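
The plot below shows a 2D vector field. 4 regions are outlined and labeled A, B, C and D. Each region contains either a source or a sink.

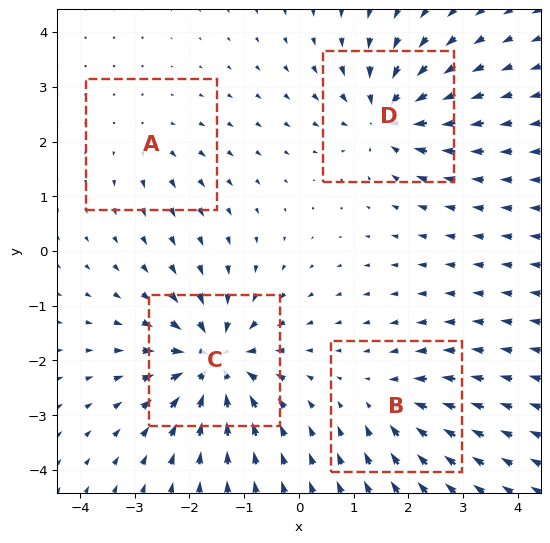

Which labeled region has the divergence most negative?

C

Divergence at each region's feature centre — A: about +3, B: about -4, C: about -8, D: about -6. Region C is most negative.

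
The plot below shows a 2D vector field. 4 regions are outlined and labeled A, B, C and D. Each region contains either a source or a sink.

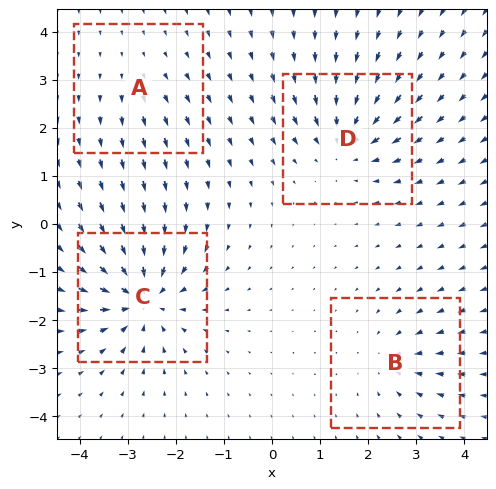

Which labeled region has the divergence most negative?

C

Divergence at each region's feature centre — A: about +2, B: about -4, C: about -8, D: about -6. Region C is most negative.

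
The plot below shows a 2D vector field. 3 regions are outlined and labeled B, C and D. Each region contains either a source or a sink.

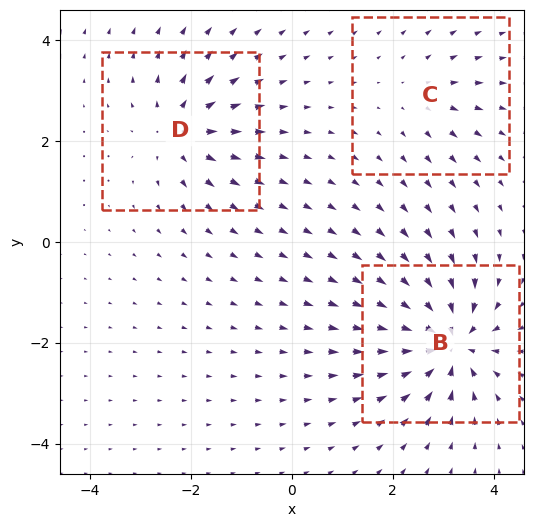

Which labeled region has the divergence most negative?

Divergence at each region's feature centre — B: about -7, C: about +2, D: about +4. Region B is most negative.

B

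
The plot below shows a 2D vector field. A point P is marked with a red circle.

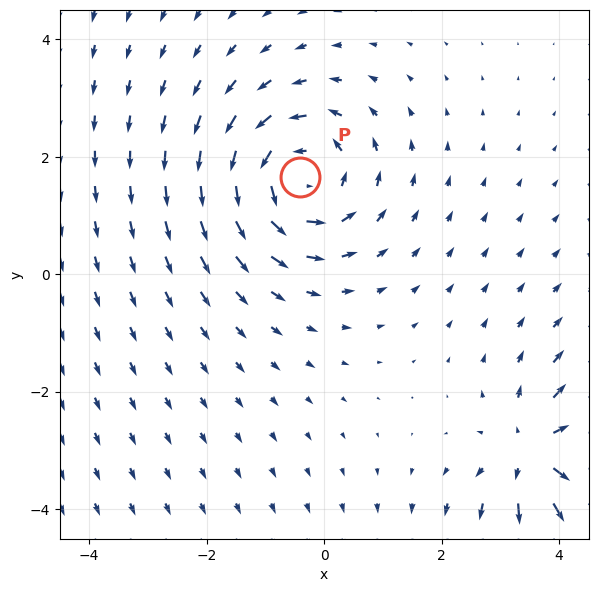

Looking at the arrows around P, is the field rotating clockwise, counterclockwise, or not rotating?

Near P at (-0.4, 1.6) the arrows circulate counterclockwise. The curl (z-component) there is about +5; positive curl means counterclockwise rotation.

counterclockwise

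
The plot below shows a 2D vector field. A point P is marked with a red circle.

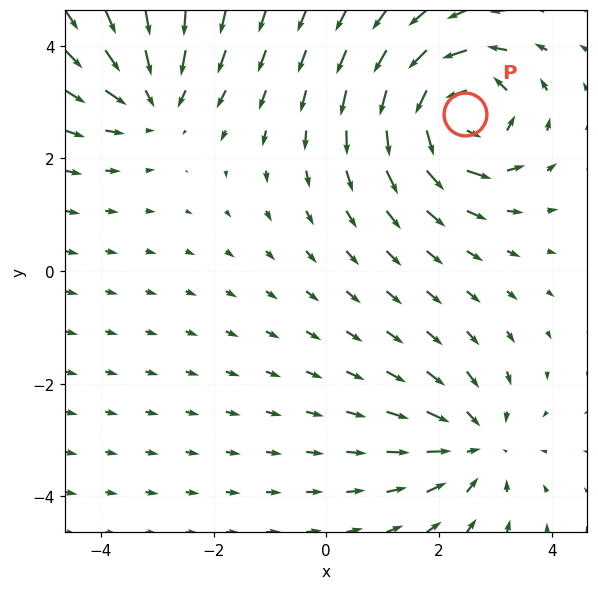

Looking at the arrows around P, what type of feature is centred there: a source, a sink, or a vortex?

vortex

At P (2.5, 2.8) the arrows circulate counterclockwise. Divergence ≈0, curl about +6 — near-zero divergence with nonzero curl is a vortex.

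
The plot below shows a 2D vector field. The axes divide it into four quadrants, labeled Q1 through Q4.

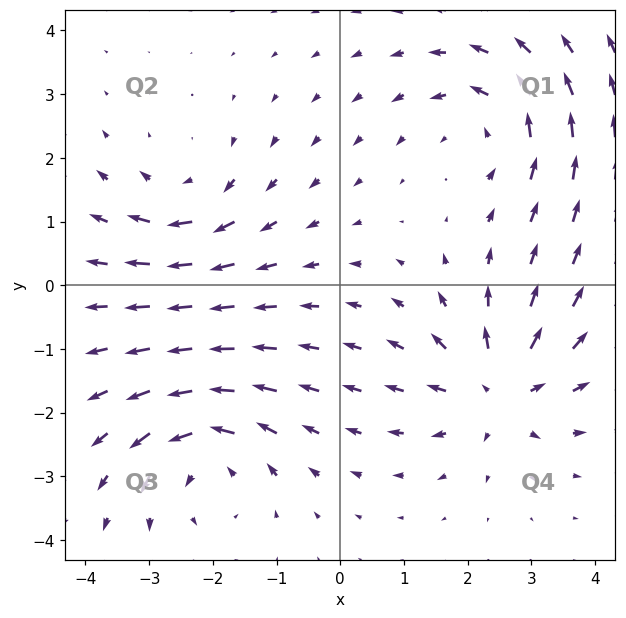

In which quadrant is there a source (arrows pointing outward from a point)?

Q4

The source sits at approximately (2.5, -1.6), which lies in quadrant Q4. The divergence there is about +6, positive as expected for a source.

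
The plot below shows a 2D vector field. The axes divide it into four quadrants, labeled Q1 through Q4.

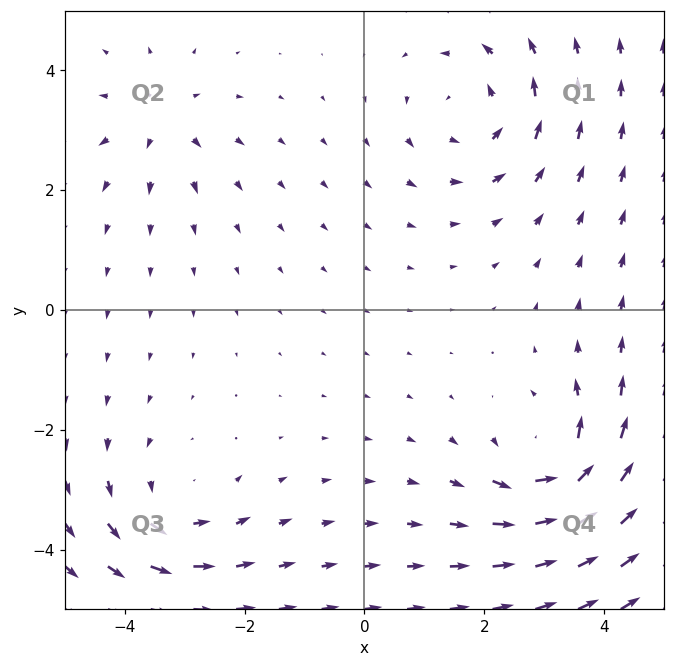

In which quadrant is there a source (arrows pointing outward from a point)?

Q2

The source sits at approximately (-3.4, 3.2), which lies in quadrant Q2. The divergence there is about +4, positive as expected for a source.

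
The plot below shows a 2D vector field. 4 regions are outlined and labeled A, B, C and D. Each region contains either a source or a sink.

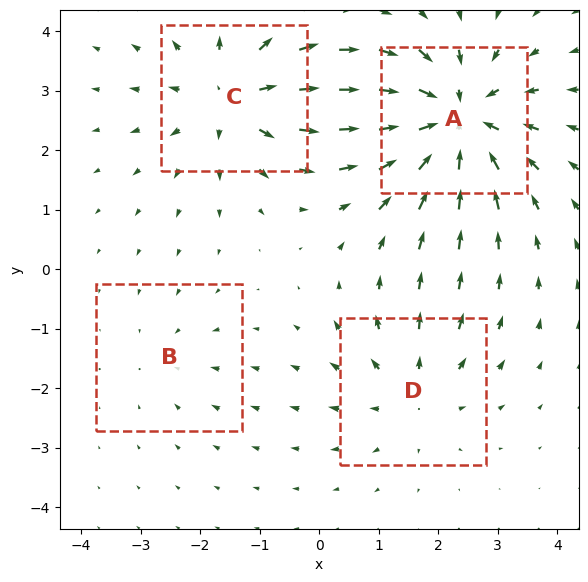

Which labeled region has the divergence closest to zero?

Divergence at each region's feature centre — A: about -7, B: about -2, C: about +5, D: about +3. Region B is closest to zero.

B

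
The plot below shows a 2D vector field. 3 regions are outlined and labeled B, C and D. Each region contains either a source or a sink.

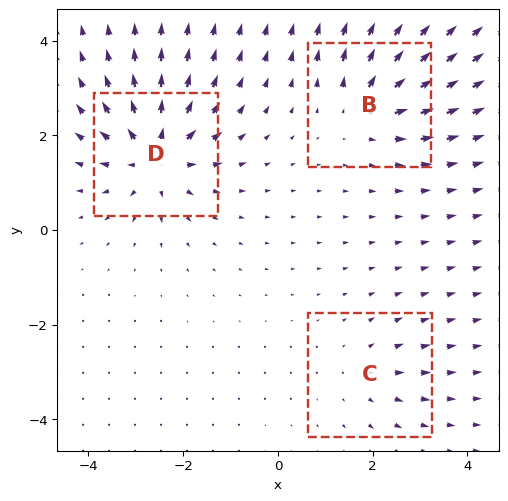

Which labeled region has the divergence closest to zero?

C

Divergence at each region's feature centre — B: about +4, C: about +2, D: about +5. Region C is closest to zero.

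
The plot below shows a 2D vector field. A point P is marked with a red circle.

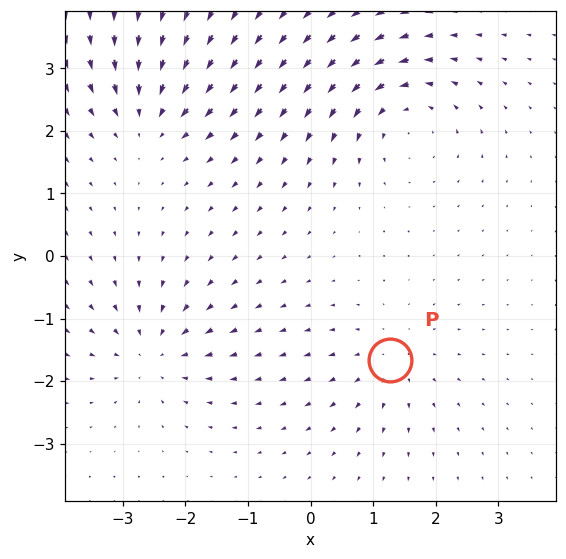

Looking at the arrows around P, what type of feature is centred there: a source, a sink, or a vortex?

At P (1.3, -1.7) the arrows spread outward. Divergence about +3, curl ≈0 — positive divergence with near-zero curl is a source.

source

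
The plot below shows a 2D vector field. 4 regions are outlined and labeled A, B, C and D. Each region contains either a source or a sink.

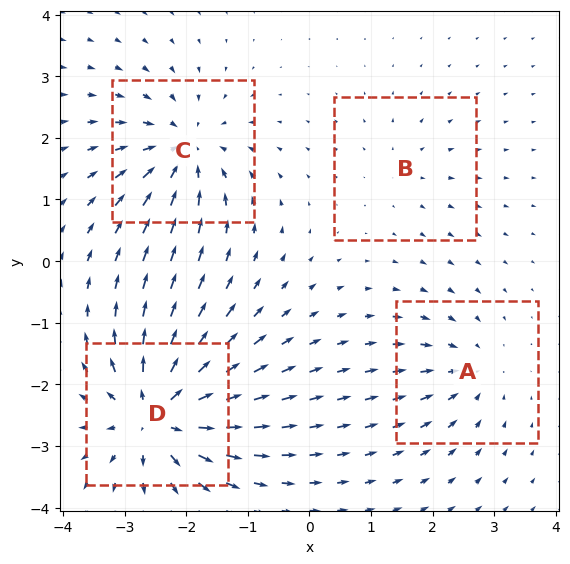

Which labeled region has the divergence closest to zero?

B

Divergence at each region's feature centre — A: about -4, B: about +2, C: about -6, D: about +9. Region B is closest to zero.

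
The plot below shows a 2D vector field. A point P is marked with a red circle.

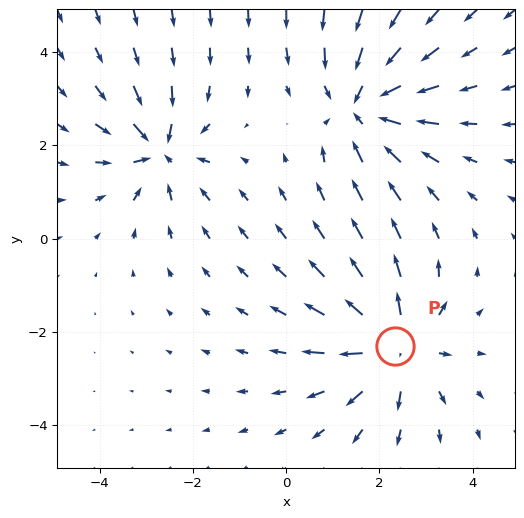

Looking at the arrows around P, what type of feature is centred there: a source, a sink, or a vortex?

At P (2.3, -2.3) the arrows spread outward. Divergence about +4, curl ≈0 — positive divergence with near-zero curl is a source.

source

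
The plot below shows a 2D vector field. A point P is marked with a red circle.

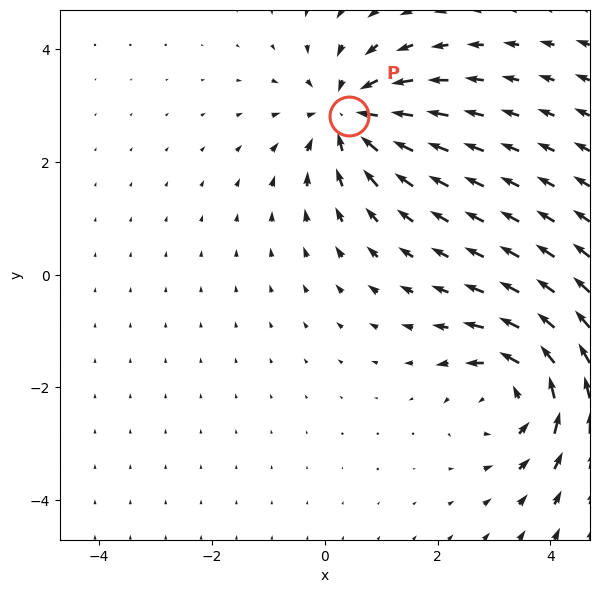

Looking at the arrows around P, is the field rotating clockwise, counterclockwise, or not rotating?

not rotating

Near P at (0.4, 2.8) the arrows show no circulation. The curl there is ≈0.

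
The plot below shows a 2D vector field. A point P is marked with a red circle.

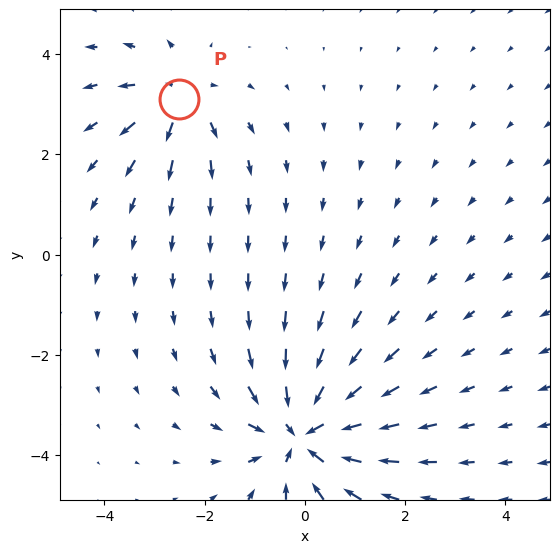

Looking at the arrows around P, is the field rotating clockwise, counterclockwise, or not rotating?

not rotating

Near P at (-2.5, 3.1) the arrows show no circulation. The curl there is ≈0.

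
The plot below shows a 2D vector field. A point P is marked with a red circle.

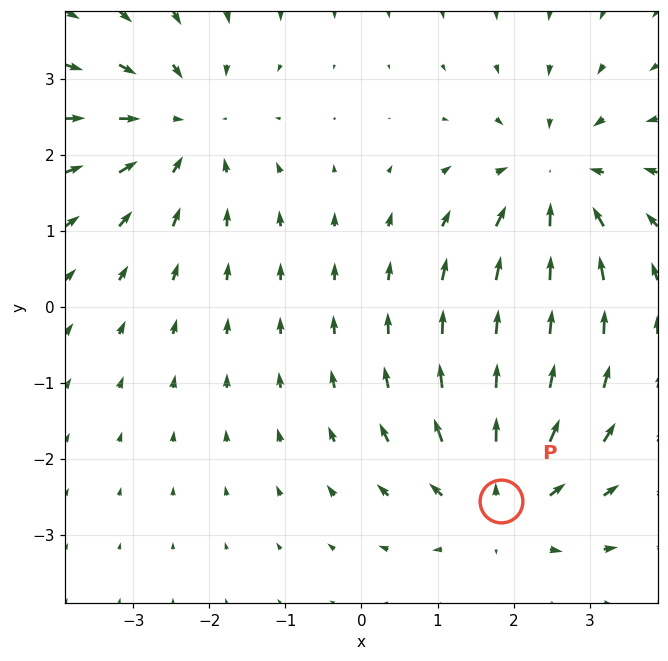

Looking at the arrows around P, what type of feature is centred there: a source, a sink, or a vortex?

At P (1.8, -2.5) the arrows spread outward. Divergence about +4, curl ≈0 — positive divergence with near-zero curl is a source.

source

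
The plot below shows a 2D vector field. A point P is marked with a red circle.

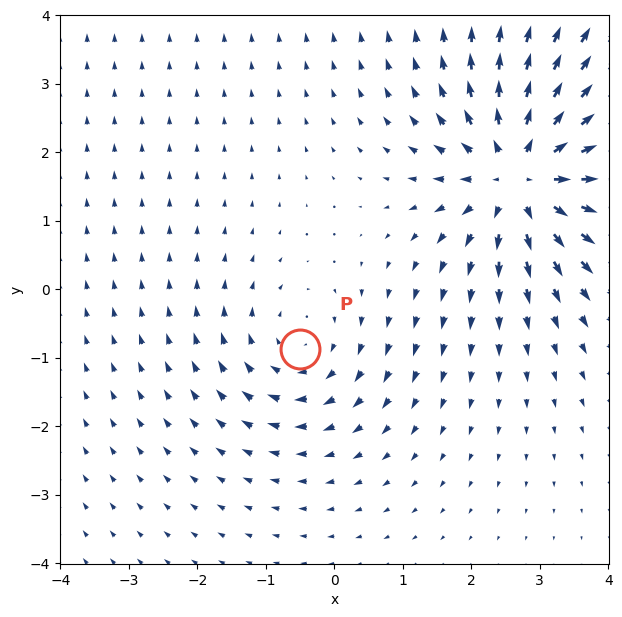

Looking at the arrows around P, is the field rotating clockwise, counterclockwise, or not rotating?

clockwise

Near P at (-0.5, -0.9) the arrows circulate clockwise. The curl (z-component) there is about -3; negative curl means clockwise rotation.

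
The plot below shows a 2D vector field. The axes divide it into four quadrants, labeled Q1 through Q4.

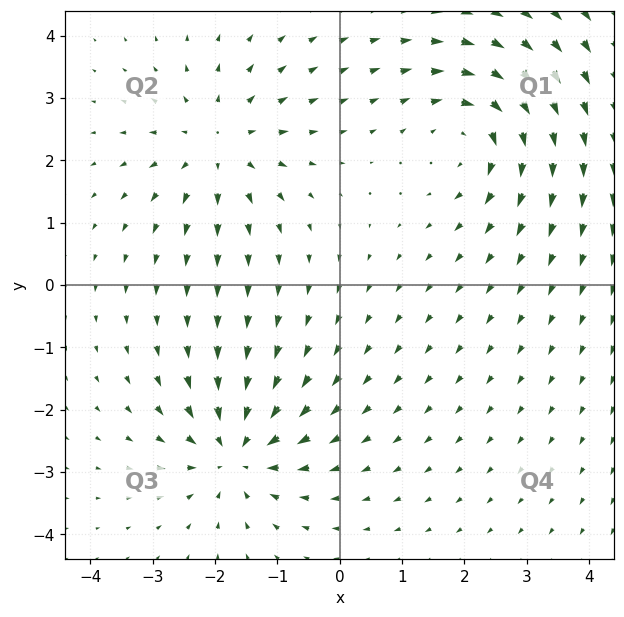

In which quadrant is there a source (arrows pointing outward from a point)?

The source sits at approximately (-1.9, 2.2), which lies in quadrant Q2. The divergence there is about +3, positive as expected for a source.

Q2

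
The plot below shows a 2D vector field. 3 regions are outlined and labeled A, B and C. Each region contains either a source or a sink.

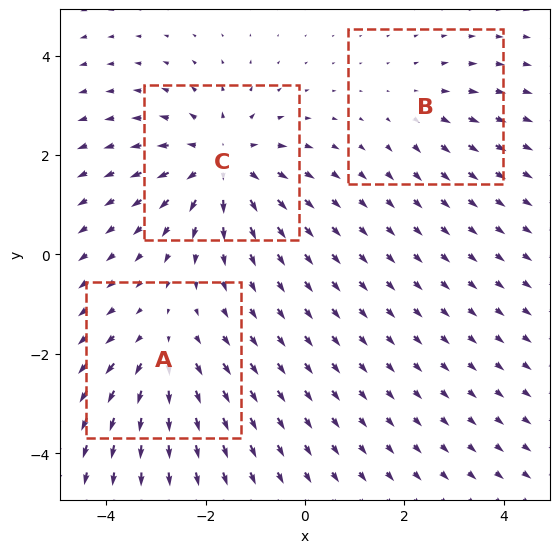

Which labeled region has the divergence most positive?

Divergence at each region's feature centre — A: about +3, B: about +2, C: about +4. Region C is most positive.

C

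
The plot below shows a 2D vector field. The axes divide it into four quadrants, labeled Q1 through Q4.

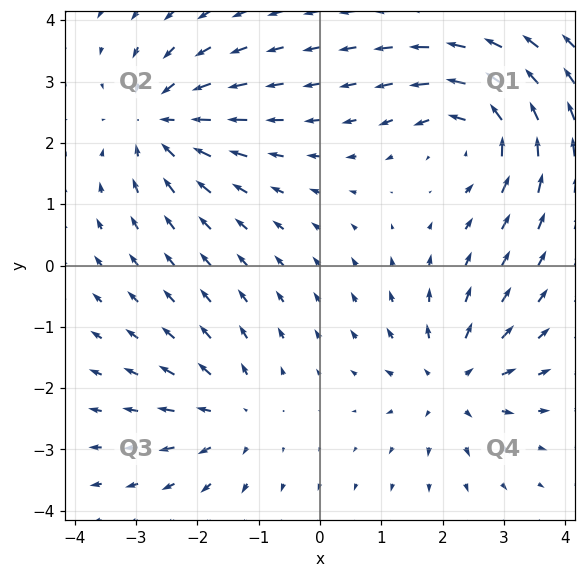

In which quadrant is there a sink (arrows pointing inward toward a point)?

The sink sits at approximately (-2.6, 2.3), which lies in quadrant Q2. The divergence there is about -5, negative as expected for a sink.

Q2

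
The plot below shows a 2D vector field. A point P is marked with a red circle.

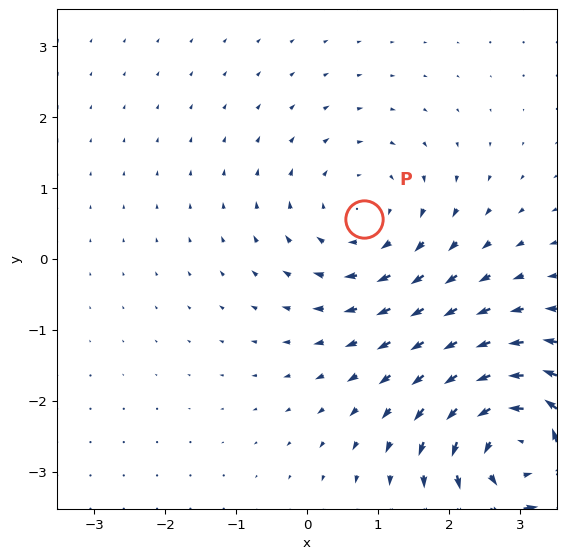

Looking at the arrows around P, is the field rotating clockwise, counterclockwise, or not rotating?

Near P at (0.8, 0.6) the arrows circulate clockwise. The curl (z-component) there is about -2; negative curl means clockwise rotation.

clockwise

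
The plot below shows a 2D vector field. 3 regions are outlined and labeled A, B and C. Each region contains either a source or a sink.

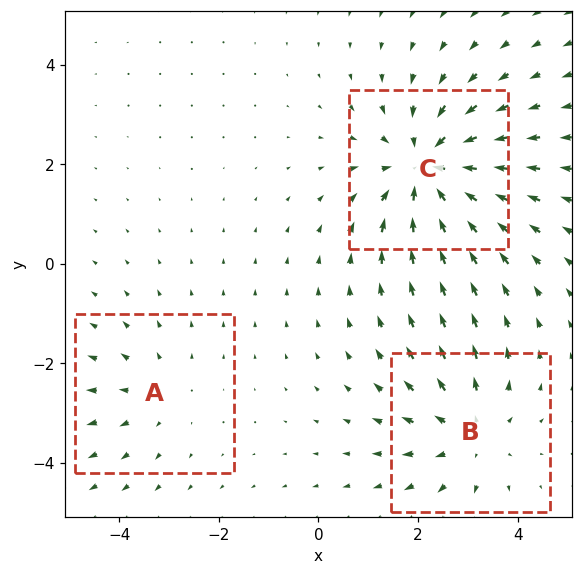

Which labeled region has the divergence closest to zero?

A

Divergence at each region's feature centre — A: about +2, B: about +3, C: about -4. Region A is closest to zero.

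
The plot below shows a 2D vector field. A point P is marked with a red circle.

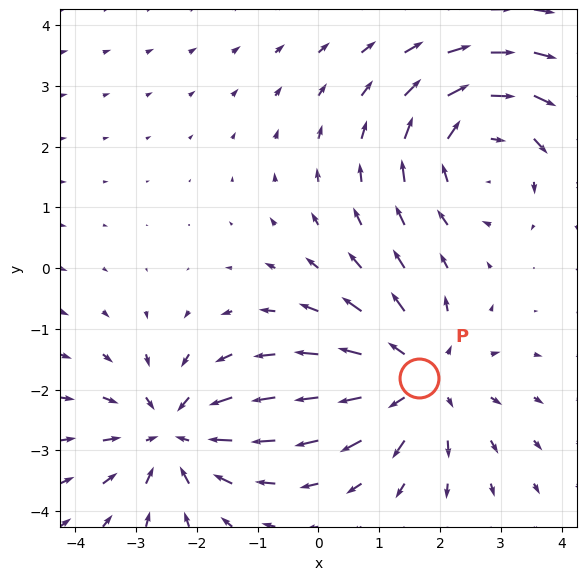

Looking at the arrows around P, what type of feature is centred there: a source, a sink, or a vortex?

source

At P (1.7, -1.8) the arrows spread outward. Divergence about +4, curl ≈0 — positive divergence with near-zero curl is a source.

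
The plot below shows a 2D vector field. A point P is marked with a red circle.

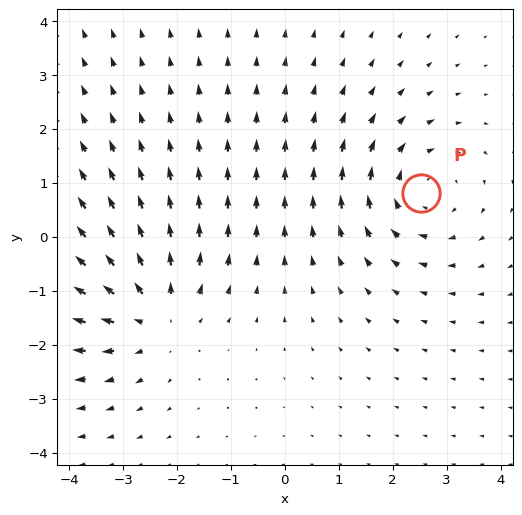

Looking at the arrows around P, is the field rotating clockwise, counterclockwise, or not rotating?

Near P at (2.5, 0.8) the arrows circulate clockwise. The curl (z-component) there is about -3; negative curl means clockwise rotation.

clockwise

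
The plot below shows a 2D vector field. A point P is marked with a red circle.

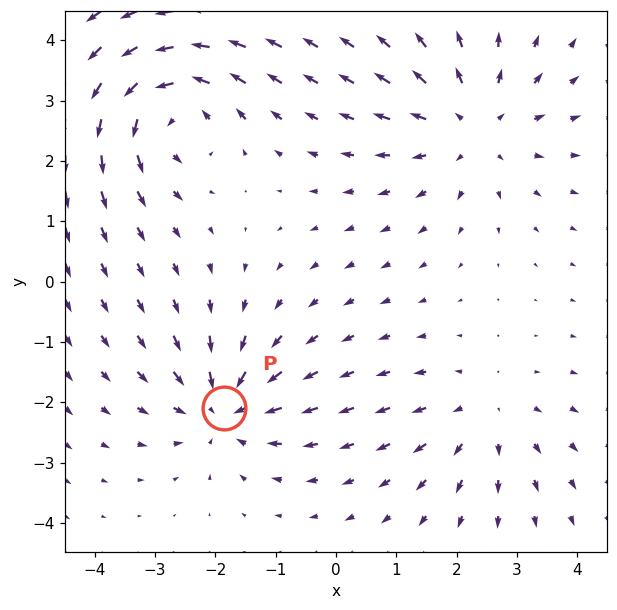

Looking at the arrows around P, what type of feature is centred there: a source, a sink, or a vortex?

sink

At P (-1.9, -2.1) the arrows converge inward. Divergence about -4, curl ≈0 — negative divergence with near-zero curl is a sink.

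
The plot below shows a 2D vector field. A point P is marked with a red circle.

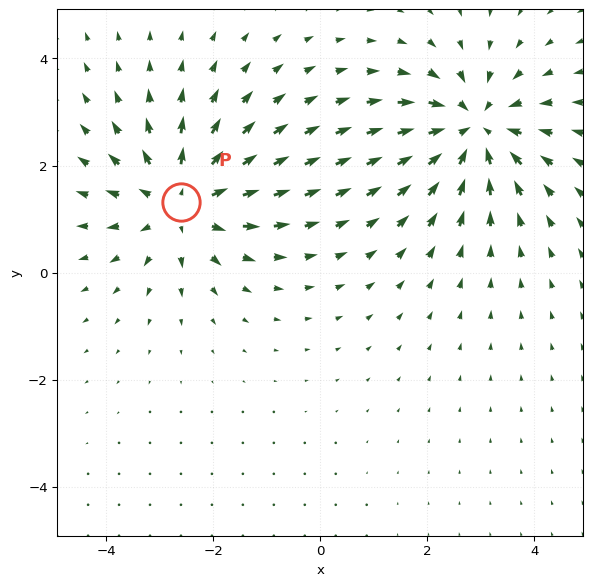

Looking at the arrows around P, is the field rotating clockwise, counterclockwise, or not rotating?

not rotating

Near P at (-2.6, 1.3) the arrows show no circulation. The curl there is ≈0.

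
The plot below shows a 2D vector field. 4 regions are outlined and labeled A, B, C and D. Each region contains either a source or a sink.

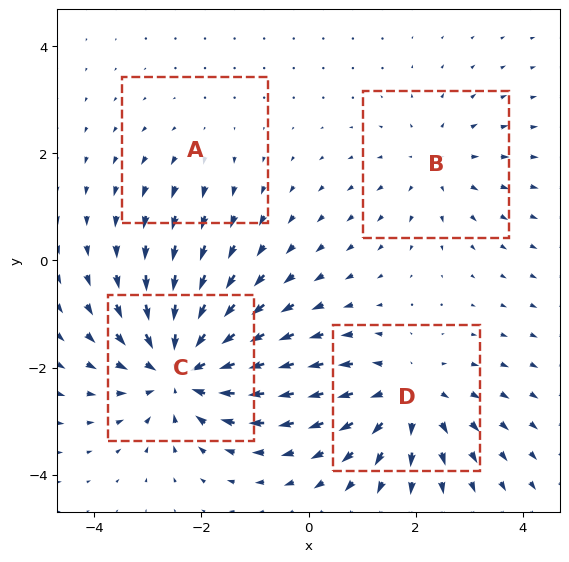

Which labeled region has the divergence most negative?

C

Divergence at each region's feature centre — A: about +2, B: about +3, C: about -6, D: about +5. Region C is most negative.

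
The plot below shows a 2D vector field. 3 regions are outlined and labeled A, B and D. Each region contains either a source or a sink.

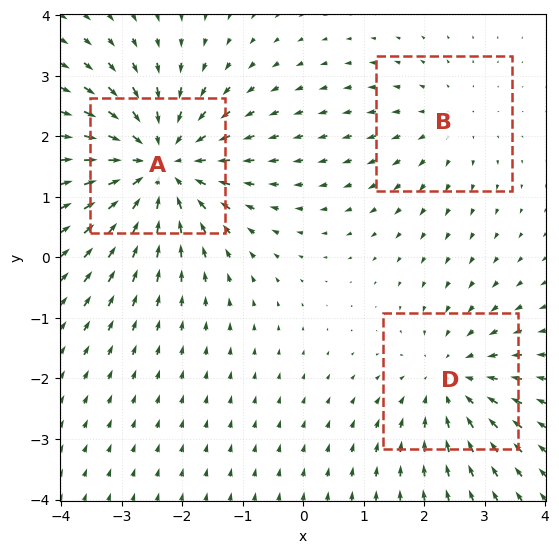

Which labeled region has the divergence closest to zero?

B

Divergence at each region's feature centre — A: about -4, B: about +2, D: about -3. Region B is closest to zero.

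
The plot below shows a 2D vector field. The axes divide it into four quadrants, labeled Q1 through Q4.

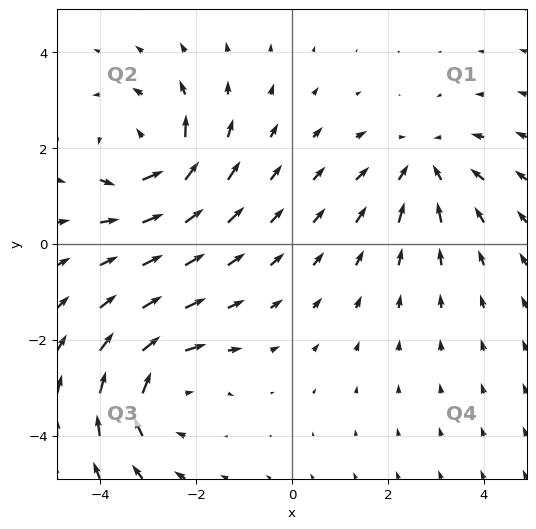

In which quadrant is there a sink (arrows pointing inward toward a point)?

The sink sits at approximately (2.7, 1.7), which lies in quadrant Q1. The divergence there is about -3, negative as expected for a sink.

Q1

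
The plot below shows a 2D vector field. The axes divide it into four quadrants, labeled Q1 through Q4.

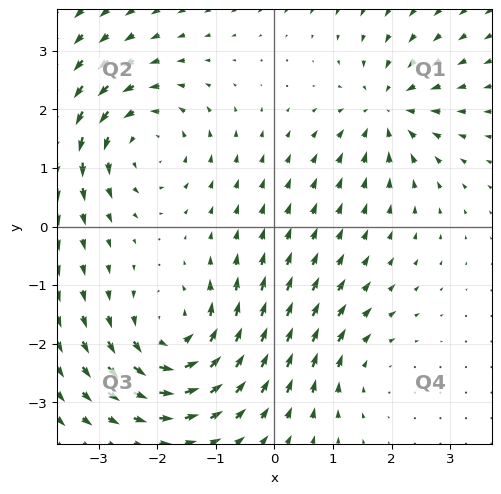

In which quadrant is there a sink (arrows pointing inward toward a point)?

The sink sits at approximately (1.9, 2.0), which lies in quadrant Q1. The divergence there is about -5, negative as expected for a sink.

Q1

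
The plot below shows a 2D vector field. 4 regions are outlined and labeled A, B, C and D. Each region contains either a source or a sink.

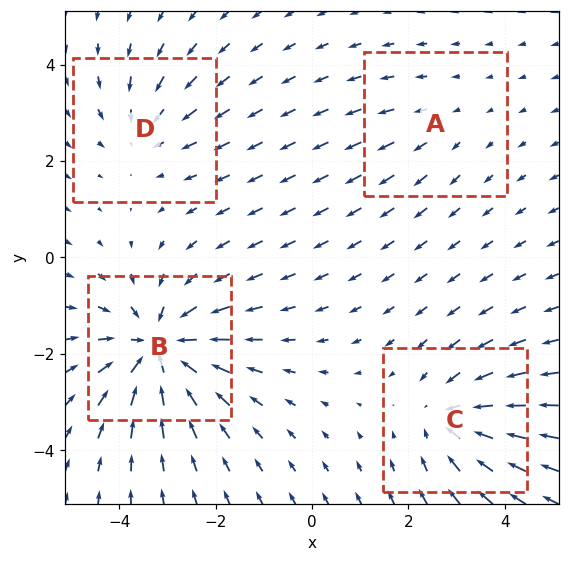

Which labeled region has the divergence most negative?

B

Divergence at each region's feature centre — A: about +2, B: about -7, C: about -4, D: about -3. Region B is most negative.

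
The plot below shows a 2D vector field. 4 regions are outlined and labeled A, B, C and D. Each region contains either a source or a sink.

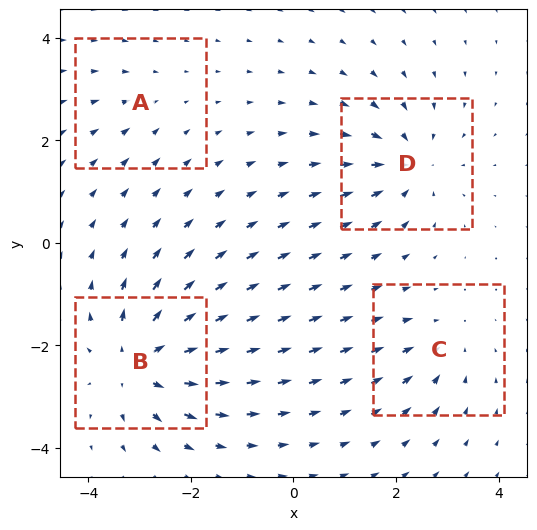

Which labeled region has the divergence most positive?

B

Divergence at each region's feature centre — A: about -2, B: about +7, C: about -3, D: about -5. Region B is most positive.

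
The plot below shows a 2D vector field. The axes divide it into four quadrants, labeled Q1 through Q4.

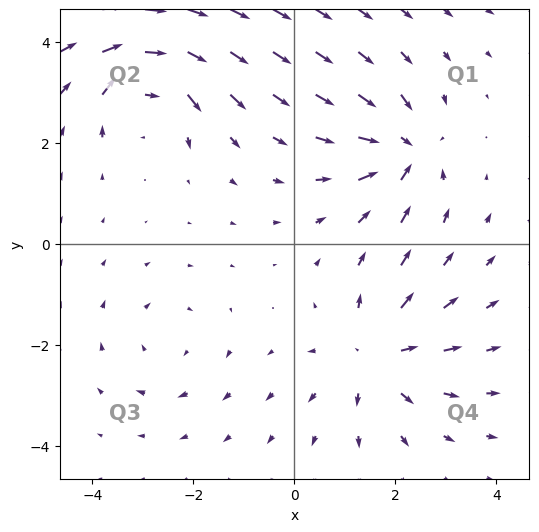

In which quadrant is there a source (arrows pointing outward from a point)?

The source sits at approximately (1.6, -2.2), which lies in quadrant Q4. The divergence there is about +5, positive as expected for a source.

Q4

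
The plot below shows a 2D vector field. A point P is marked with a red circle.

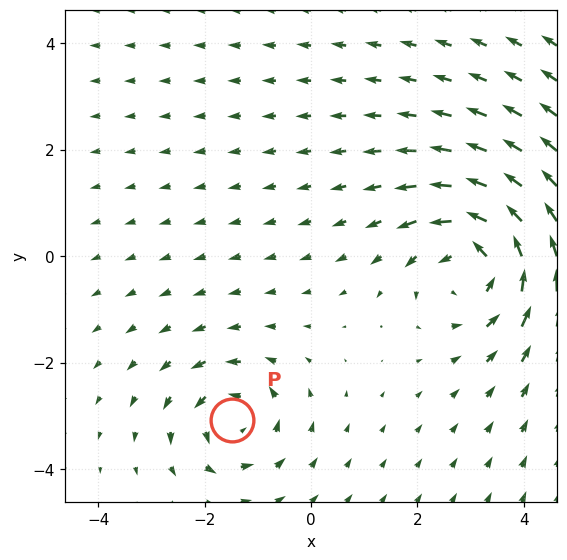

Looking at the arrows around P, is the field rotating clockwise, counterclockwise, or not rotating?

Near P at (-1.5, -3.1) the arrows circulate counterclockwise. The curl (z-component) there is about +4; positive curl means counterclockwise rotation.

counterclockwise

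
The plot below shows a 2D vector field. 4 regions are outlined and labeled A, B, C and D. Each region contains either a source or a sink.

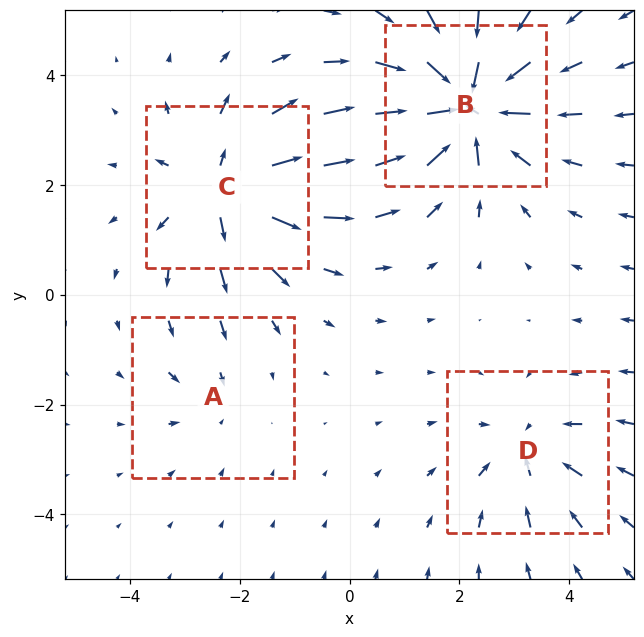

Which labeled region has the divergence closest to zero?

A

Divergence at each region's feature centre — A: about -2, B: about -8, C: about +6, D: about -4. Region A is closest to zero.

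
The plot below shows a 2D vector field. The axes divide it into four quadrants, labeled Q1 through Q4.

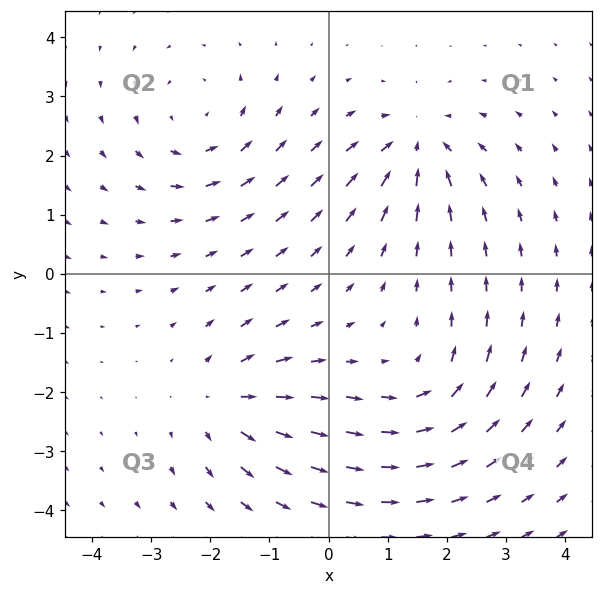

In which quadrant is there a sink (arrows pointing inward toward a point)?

Q1

The sink sits at approximately (1.5, 2.2), which lies in quadrant Q1. The divergence there is about -6, negative as expected for a sink.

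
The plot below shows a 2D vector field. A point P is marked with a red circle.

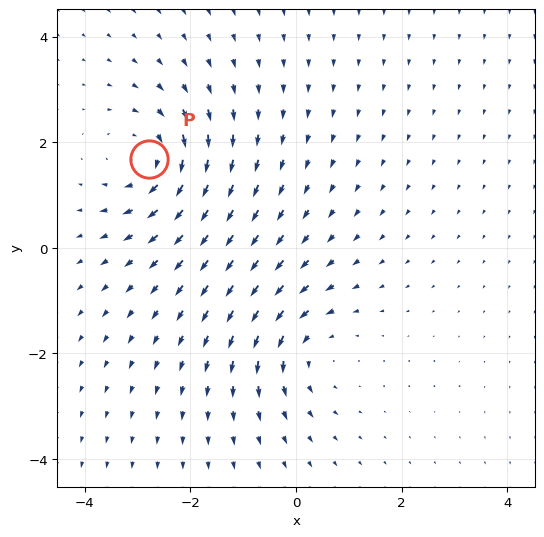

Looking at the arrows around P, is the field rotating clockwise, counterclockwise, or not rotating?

Near P at (-2.8, 1.7) the arrows circulate clockwise. The curl (z-component) there is about -5; negative curl means clockwise rotation.

clockwise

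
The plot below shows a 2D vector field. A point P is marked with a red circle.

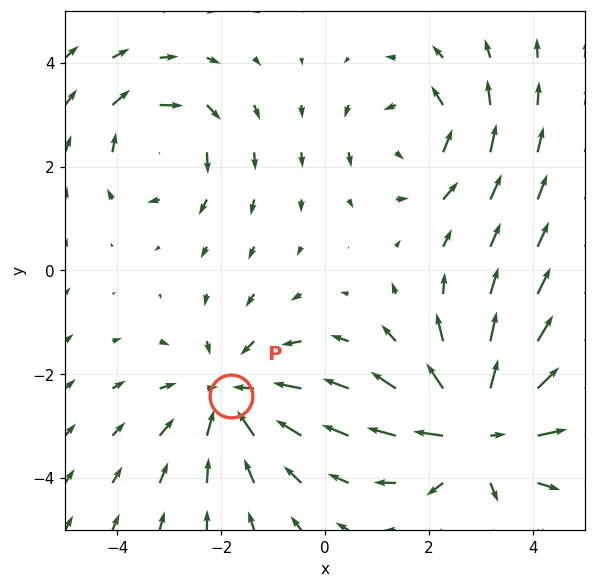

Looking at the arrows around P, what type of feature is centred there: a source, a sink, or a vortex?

sink

At P (-1.8, -2.4) the arrows converge inward. Divergence about -3, curl ≈0 — negative divergence with near-zero curl is a sink.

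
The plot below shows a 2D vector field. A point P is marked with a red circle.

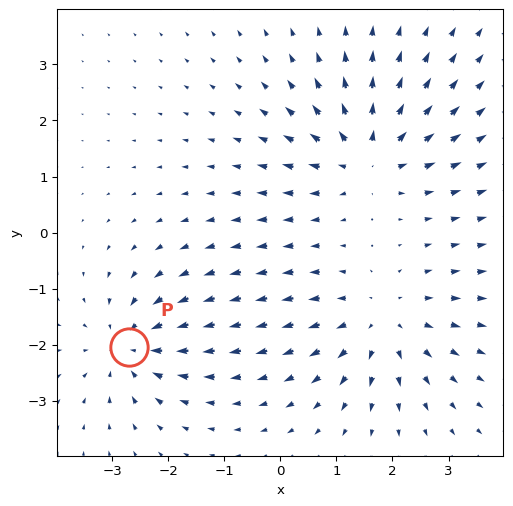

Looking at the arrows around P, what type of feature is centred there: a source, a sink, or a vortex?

sink

At P (-2.7, -2.0) the arrows converge inward. Divergence about -4, curl ≈0 — negative divergence with near-zero curl is a sink.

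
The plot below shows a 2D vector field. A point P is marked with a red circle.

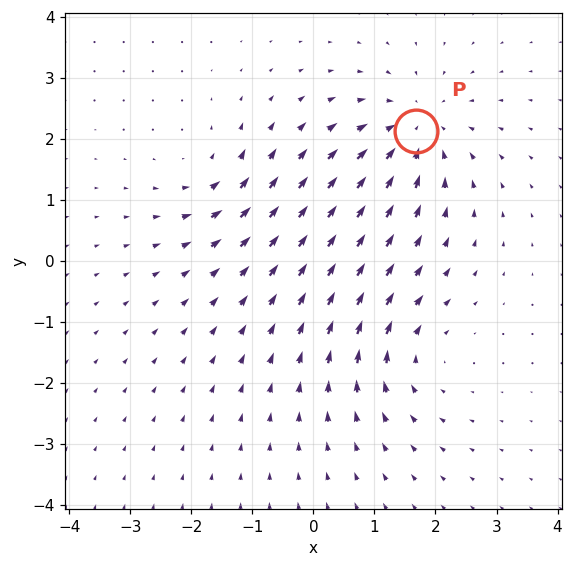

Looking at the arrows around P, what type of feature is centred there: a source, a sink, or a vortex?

sink

At P (1.7, 2.1) the arrows converge inward. Divergence about -5, curl ≈0 — negative divergence with near-zero curl is a sink.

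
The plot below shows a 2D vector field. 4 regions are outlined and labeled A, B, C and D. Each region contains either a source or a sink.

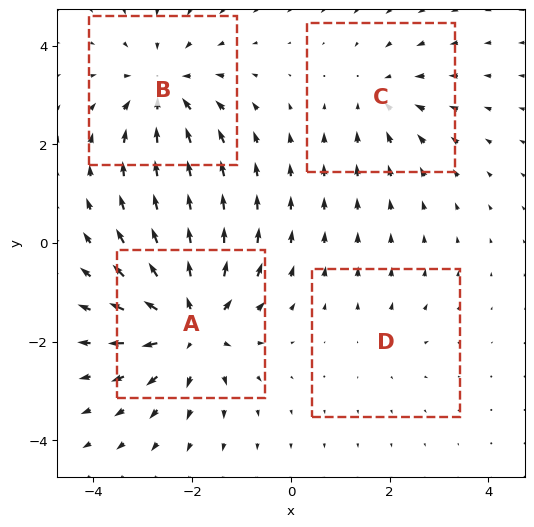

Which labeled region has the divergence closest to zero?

D

Divergence at each region's feature centre — A: about +6, B: about -4, C: about -3, D: about +2. Region D is closest to zero.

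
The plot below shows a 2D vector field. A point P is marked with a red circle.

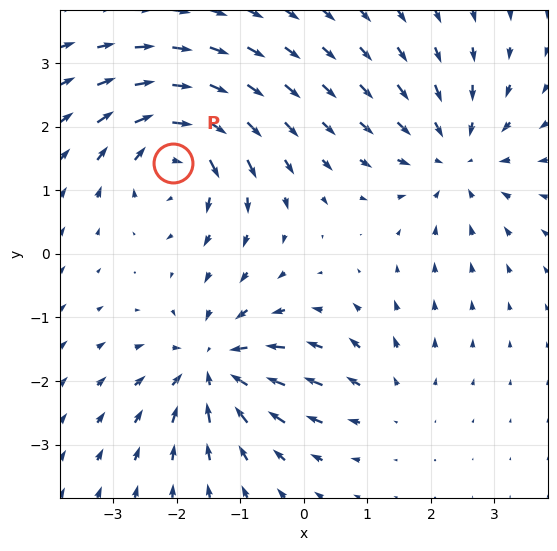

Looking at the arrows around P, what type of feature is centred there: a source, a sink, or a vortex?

vortex

At P (-2.1, 1.4) the arrows circulate clockwise. Divergence ≈0, curl about -7 — near-zero divergence with nonzero curl is a vortex.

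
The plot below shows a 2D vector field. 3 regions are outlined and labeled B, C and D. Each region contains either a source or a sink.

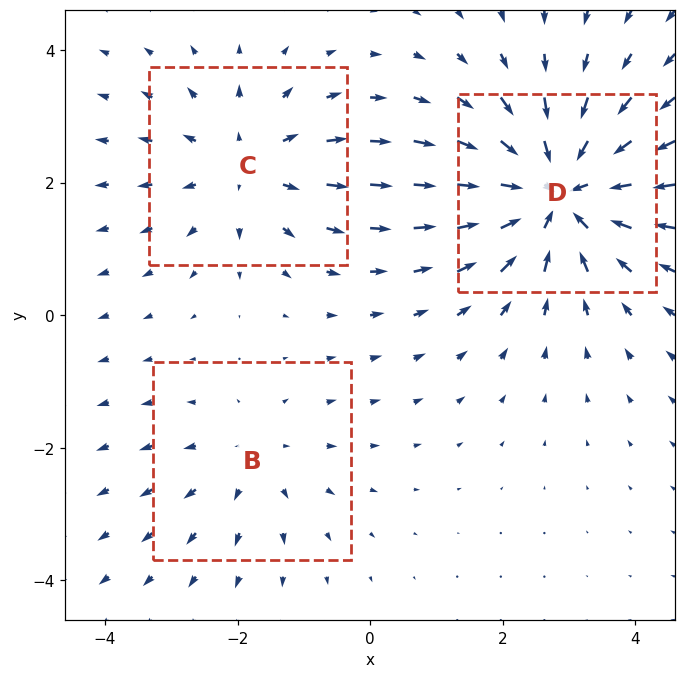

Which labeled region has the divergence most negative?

D

Divergence at each region's feature centre — B: about +2, C: about +3, D: about -5. Region D is most negative.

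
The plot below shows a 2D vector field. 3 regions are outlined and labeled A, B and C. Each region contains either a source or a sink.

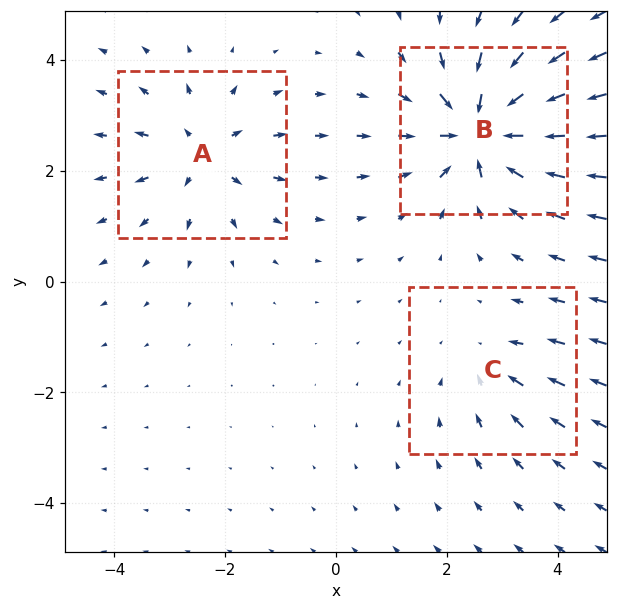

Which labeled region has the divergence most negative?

B

Divergence at each region's feature centre — A: about +3, B: about -6, C: about -2. Region B is most negative.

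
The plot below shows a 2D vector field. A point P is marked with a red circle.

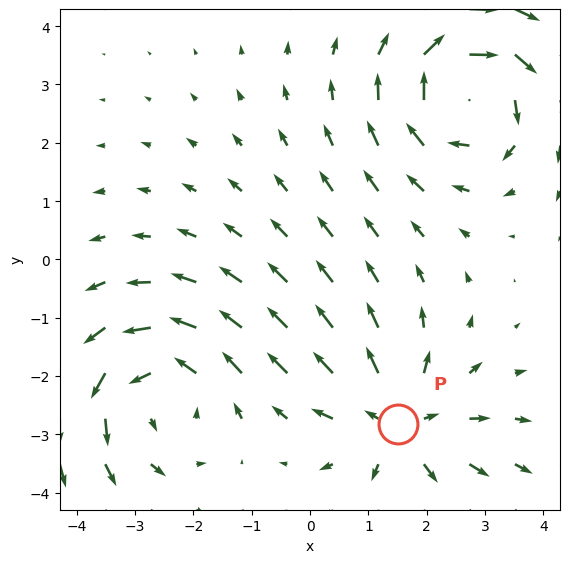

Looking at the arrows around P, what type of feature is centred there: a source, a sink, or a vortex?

At P (1.5, -2.8) the arrows spread outward. Divergence about +3, curl ≈0 — positive divergence with near-zero curl is a source.

source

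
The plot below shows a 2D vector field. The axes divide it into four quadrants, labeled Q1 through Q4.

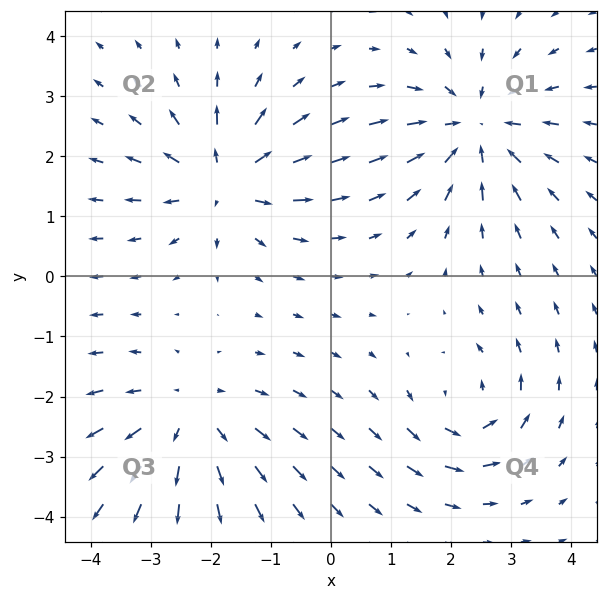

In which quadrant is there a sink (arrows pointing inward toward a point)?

The sink sits at approximately (2.4, 2.5), which lies in quadrant Q1. The divergence there is about -5, negative as expected for a sink.

Q1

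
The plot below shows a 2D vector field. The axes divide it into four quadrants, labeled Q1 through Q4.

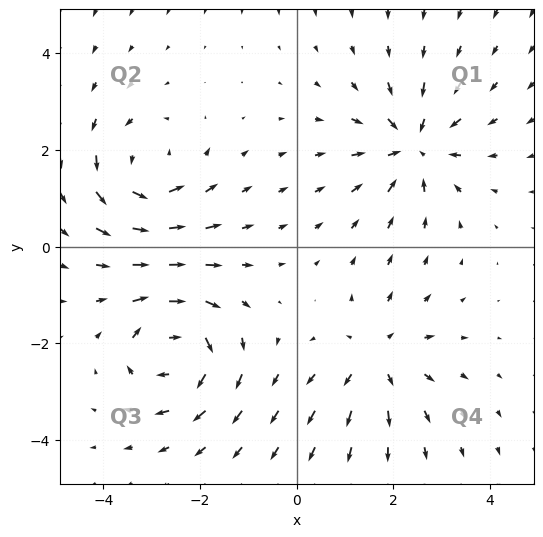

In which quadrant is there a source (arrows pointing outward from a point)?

The source sits at approximately (1.7, -2.3), which lies in quadrant Q4. The divergence there is about +4, positive as expected for a source.

Q4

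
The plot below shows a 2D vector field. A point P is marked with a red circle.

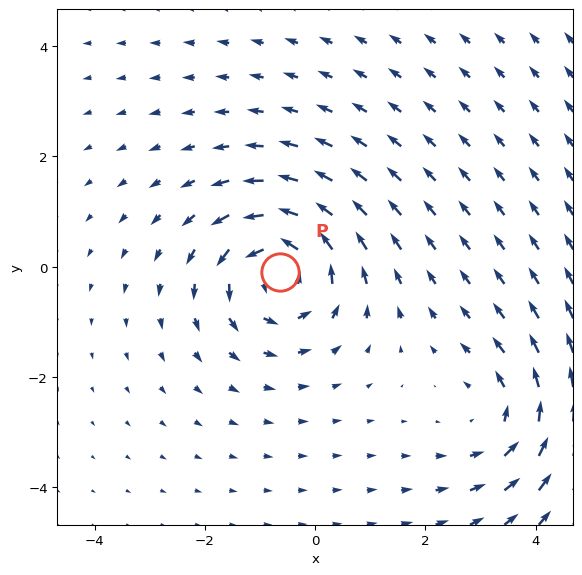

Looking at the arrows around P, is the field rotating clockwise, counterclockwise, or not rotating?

Near P at (-0.6, -0.1) the arrows circulate counterclockwise. The curl (z-component) there is about +5; positive curl means counterclockwise rotation.

counterclockwise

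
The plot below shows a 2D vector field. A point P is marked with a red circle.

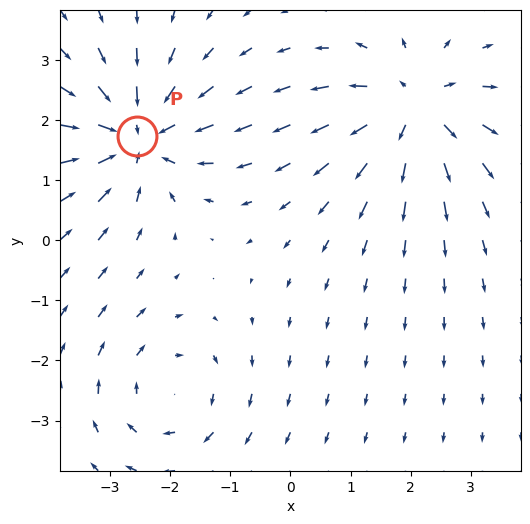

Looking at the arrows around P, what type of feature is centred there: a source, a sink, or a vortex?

sink

At P (-2.6, 1.7) the arrows converge inward. Divergence about -5, curl ≈0 — negative divergence with near-zero curl is a sink.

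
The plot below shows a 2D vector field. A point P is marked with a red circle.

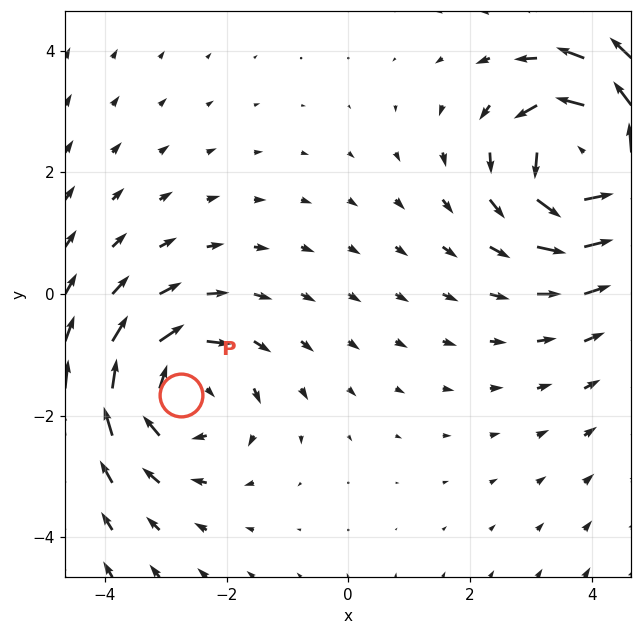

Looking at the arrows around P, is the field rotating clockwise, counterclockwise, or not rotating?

clockwise

Near P at (-2.7, -1.7) the arrows circulate clockwise. The curl (z-component) there is about -3; negative curl means clockwise rotation.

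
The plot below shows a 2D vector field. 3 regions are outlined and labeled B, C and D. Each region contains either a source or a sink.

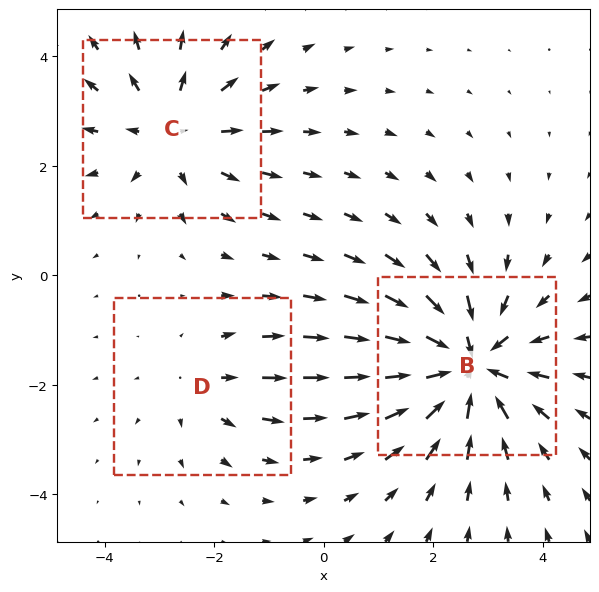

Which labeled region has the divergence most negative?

B

Divergence at each region's feature centre — B: about -4, C: about +3, D: about +2. Region B is most negative.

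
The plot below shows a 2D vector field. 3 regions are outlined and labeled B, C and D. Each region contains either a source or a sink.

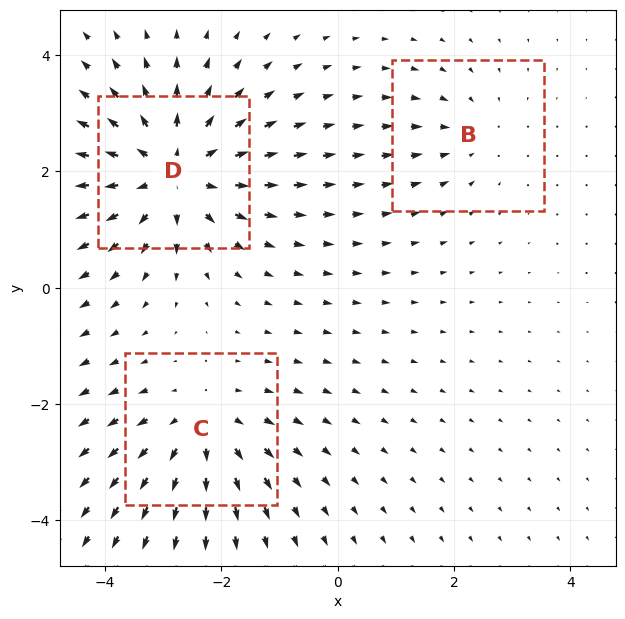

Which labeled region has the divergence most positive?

D

Divergence at each region's feature centre — B: about -2, C: about +3, D: about +4. Region D is most positive.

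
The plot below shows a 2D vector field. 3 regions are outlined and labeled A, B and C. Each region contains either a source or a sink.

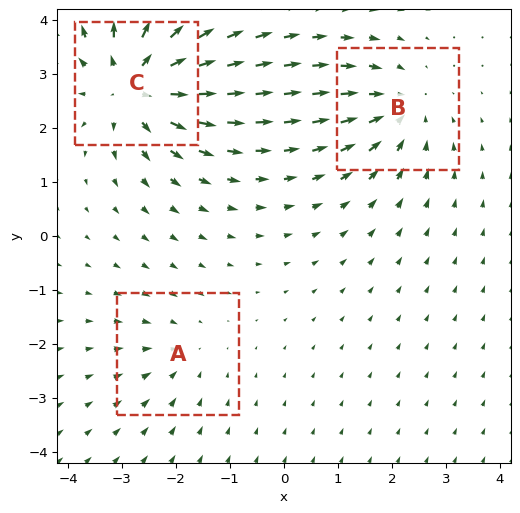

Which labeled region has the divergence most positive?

C

Divergence at each region's feature centre — A: about -2, B: about -3, C: about +5. Region C is most positive.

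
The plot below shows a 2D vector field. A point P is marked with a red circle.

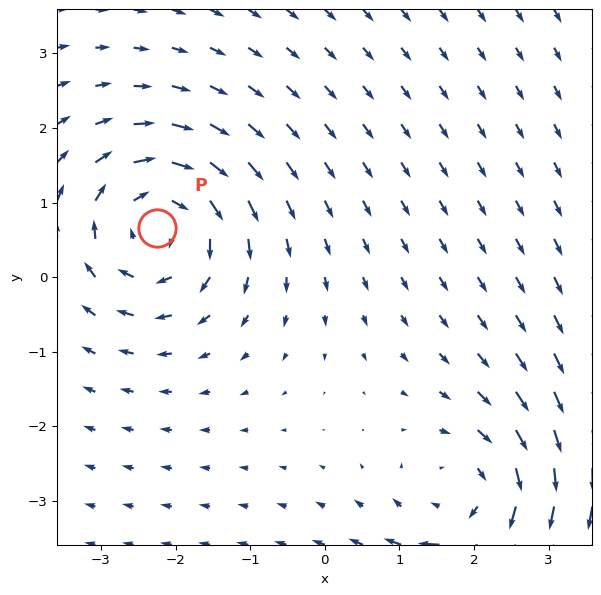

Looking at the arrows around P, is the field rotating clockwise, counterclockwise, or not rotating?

Near P at (-2.3, 0.7) the arrows circulate clockwise. The curl (z-component) there is about -5; negative curl means clockwise rotation.

clockwise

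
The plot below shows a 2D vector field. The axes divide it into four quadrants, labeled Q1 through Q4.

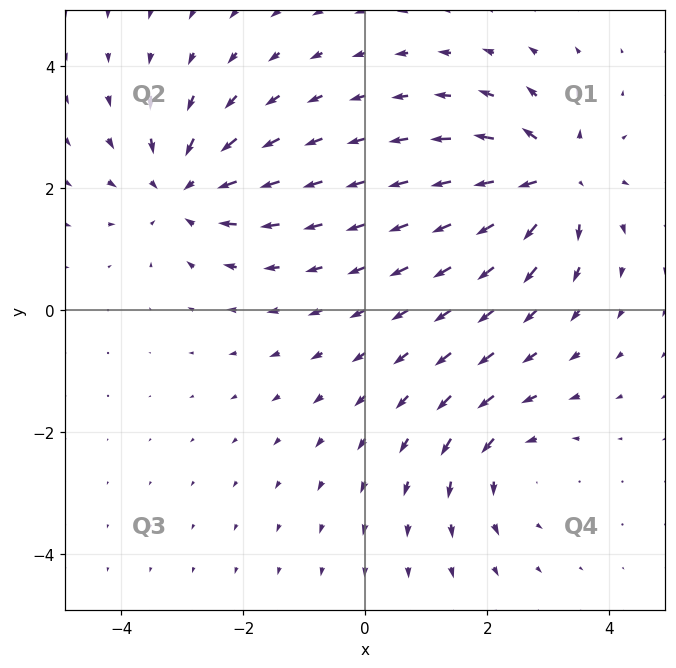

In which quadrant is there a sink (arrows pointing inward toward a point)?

The sink sits at approximately (-3.0, 2.0), which lies in quadrant Q2. The divergence there is about -5, negative as expected for a sink.

Q2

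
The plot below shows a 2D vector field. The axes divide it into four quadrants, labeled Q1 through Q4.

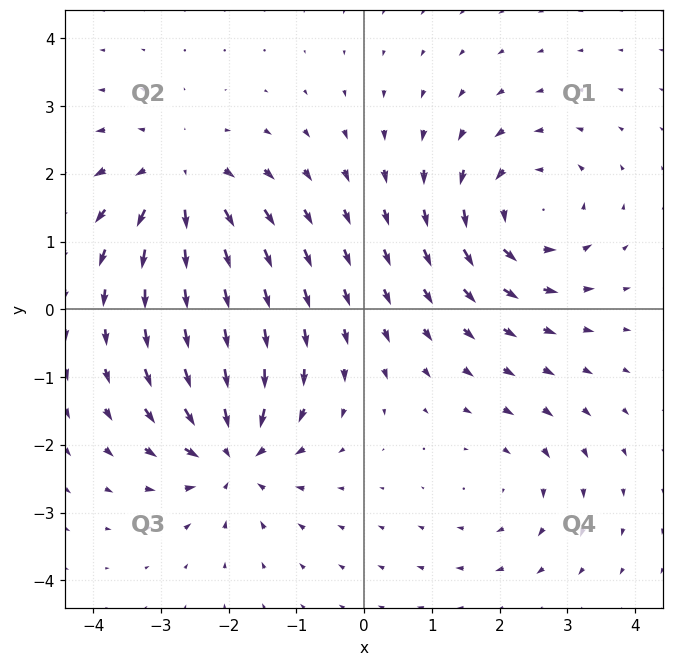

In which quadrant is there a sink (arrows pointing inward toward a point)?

The sink sits at approximately (-1.9, -2.1), which lies in quadrant Q3. The divergence there is about -6, negative as expected for a sink.

Q3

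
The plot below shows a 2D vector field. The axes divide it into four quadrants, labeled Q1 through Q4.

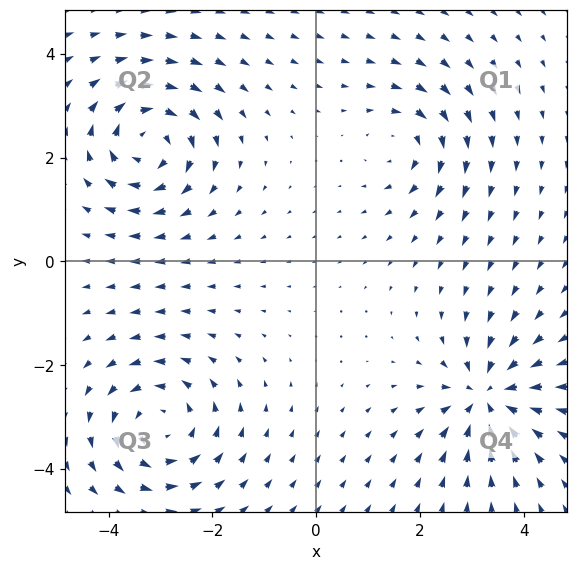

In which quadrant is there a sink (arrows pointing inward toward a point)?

The sink sits at approximately (3.3, -2.6), which lies in quadrant Q4. The divergence there is about -6, negative as expected for a sink.

Q4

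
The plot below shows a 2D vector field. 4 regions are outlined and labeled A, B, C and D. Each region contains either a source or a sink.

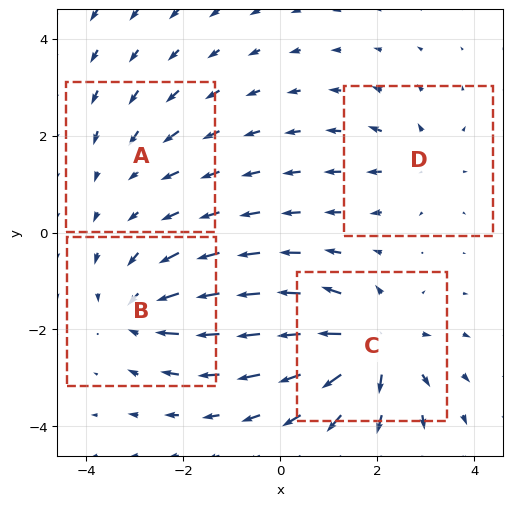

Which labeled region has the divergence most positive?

Divergence at each region's feature centre — A: about -2, B: about -5, C: about +7, D: about +3. Region C is most positive.

C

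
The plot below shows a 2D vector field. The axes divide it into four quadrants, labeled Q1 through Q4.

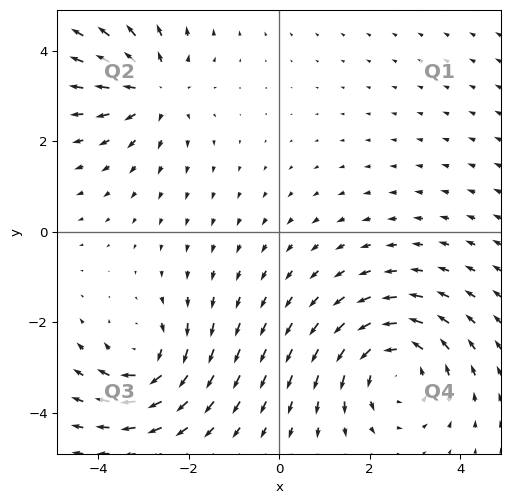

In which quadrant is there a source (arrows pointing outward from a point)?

Q2

The source sits at approximately (-2.7, 3.1), which lies in quadrant Q2. The divergence there is about +3, positive as expected for a source.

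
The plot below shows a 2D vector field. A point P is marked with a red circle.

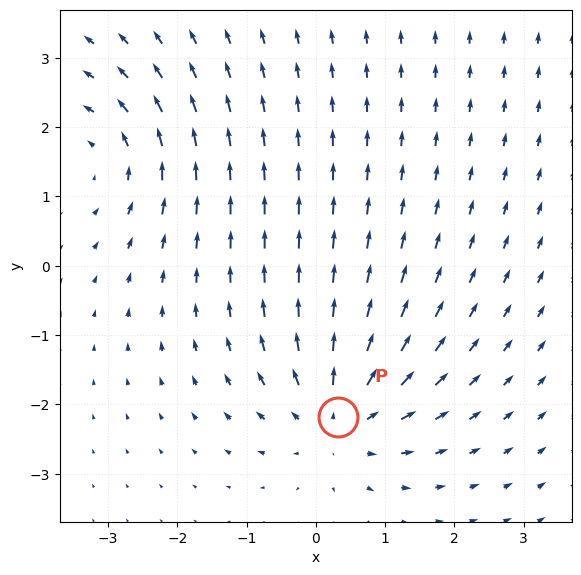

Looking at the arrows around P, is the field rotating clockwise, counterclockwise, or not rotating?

Near P at (0.3, -2.2) the arrows show no circulation. The curl there is ≈0.

not rotating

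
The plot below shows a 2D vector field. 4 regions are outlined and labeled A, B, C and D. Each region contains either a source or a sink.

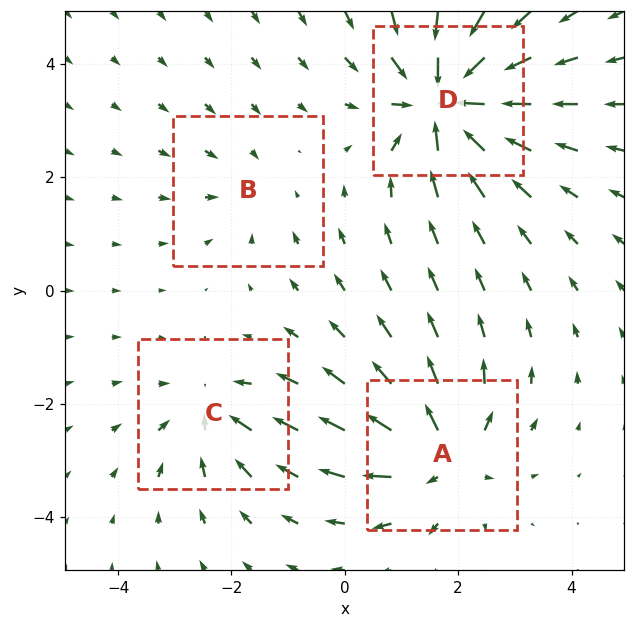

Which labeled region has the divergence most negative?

Divergence at each region's feature centre — A: about +6, B: about -2, C: about -4, D: about -8. Region D is most negative.

D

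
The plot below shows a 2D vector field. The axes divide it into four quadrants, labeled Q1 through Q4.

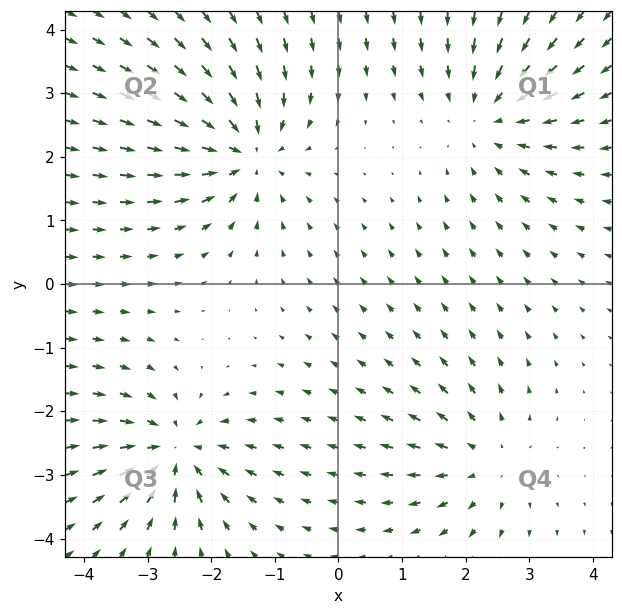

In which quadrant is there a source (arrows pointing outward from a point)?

Q4

The source sits at approximately (2.3, -2.8), which lies in quadrant Q4. The divergence there is about +4, positive as expected for a source.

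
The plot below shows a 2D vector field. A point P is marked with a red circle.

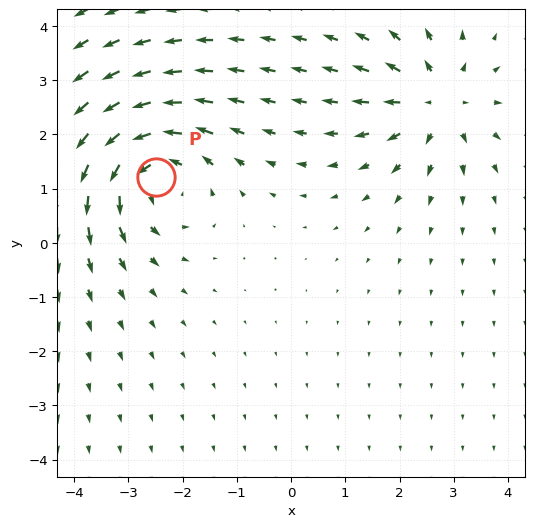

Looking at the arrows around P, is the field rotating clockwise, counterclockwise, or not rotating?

counterclockwise

Near P at (-2.5, 1.2) the arrows circulate counterclockwise. The curl (z-component) there is about +5; positive curl means counterclockwise rotation.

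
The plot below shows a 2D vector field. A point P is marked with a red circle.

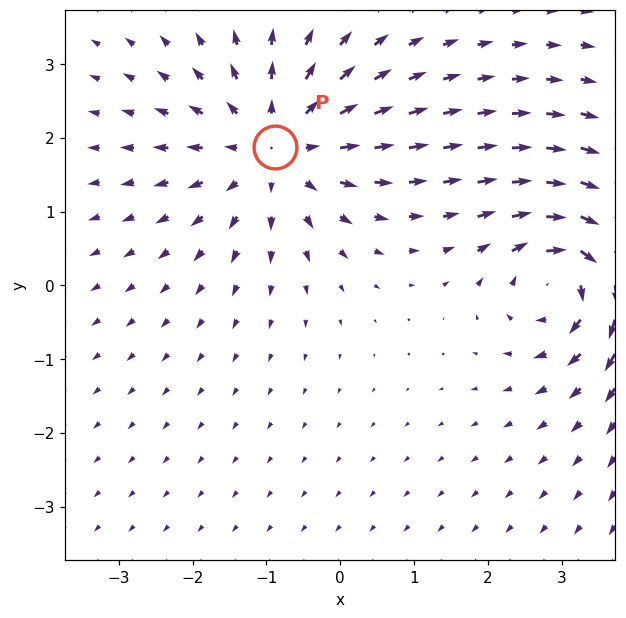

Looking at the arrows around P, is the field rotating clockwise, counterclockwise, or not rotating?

Near P at (-0.9, 1.9) the arrows show no circulation. The curl there is ≈0.

not rotating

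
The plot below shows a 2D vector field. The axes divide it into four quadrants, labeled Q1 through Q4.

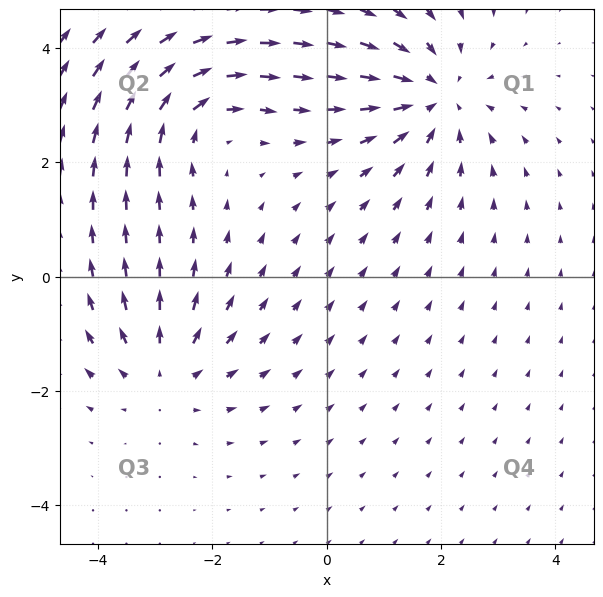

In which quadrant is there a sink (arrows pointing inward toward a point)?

Q1

The sink sits at approximately (1.9, 3.1), which lies in quadrant Q1. The divergence there is about -4, negative as expected for a sink.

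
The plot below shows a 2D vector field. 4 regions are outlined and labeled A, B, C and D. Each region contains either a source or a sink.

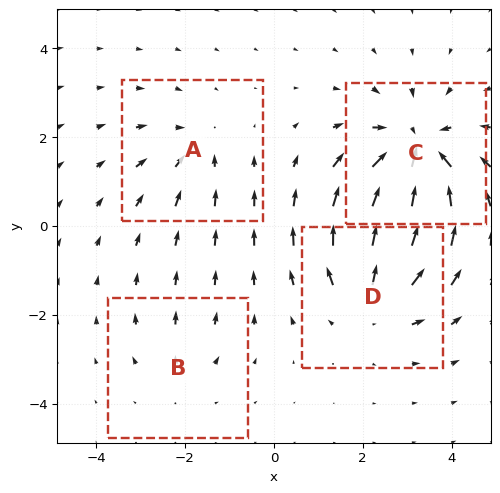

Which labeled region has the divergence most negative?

C

Divergence at each region's feature centre — A: about -3, B: about +2, C: about -6, D: about +5. Region C is most negative.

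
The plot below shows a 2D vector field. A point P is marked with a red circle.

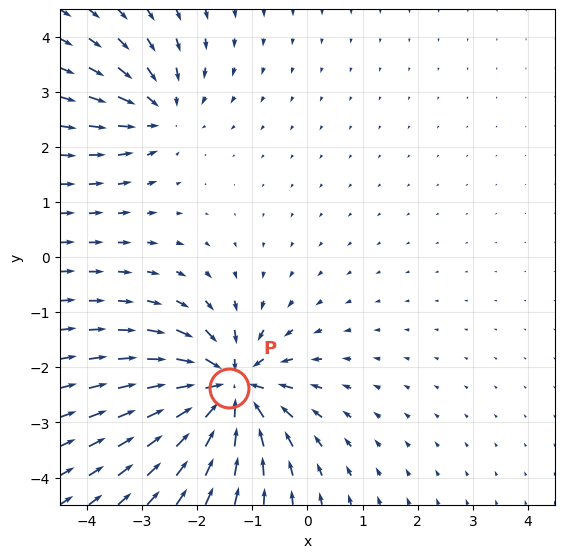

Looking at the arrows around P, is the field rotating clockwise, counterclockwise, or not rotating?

Near P at (-1.4, -2.4) the arrows show no circulation. The curl there is ≈0.

not rotating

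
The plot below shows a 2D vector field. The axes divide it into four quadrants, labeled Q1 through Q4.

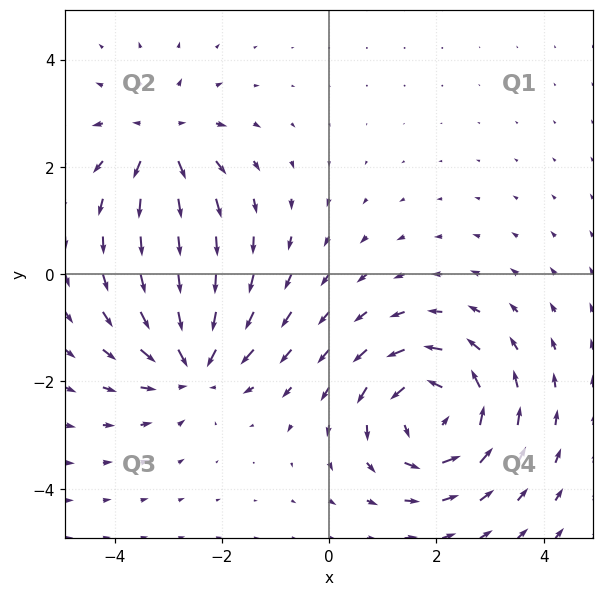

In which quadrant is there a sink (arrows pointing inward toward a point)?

The sink sits at approximately (-2.5, -1.7), which lies in quadrant Q3. The divergence there is about -4, negative as expected for a sink.

Q3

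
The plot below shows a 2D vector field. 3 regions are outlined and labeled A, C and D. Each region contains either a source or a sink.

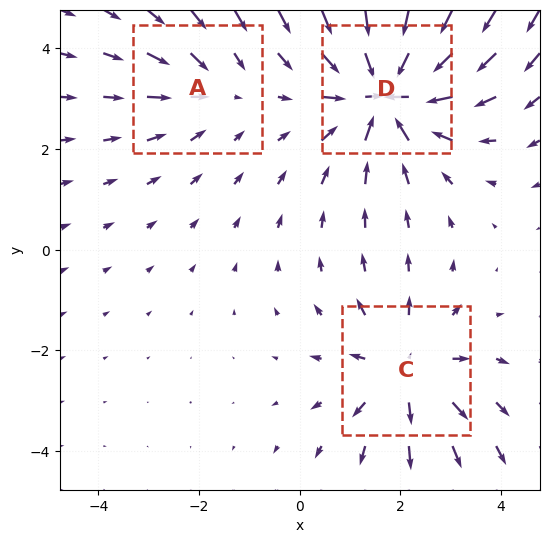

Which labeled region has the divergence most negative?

D

Divergence at each region's feature centre — A: about -2, C: about +3, D: about -5. Region D is most negative.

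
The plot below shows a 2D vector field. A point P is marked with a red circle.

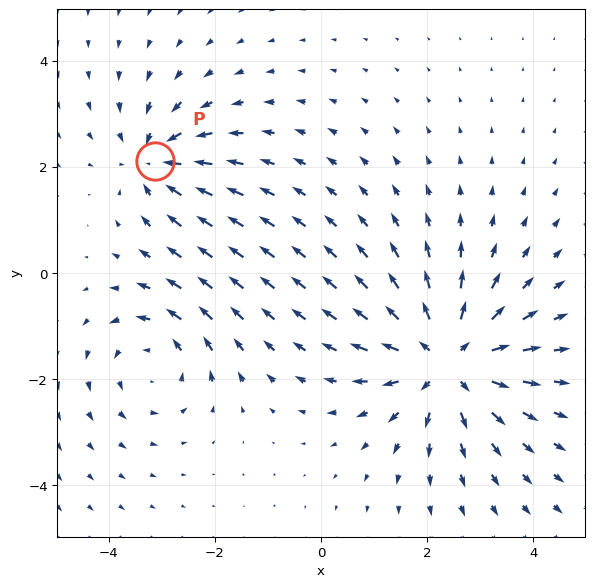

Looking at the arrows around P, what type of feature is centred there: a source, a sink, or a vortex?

At P (-3.1, 2.1) the arrows converge inward. Divergence about -4, curl ≈0 — negative divergence with near-zero curl is a sink.

sink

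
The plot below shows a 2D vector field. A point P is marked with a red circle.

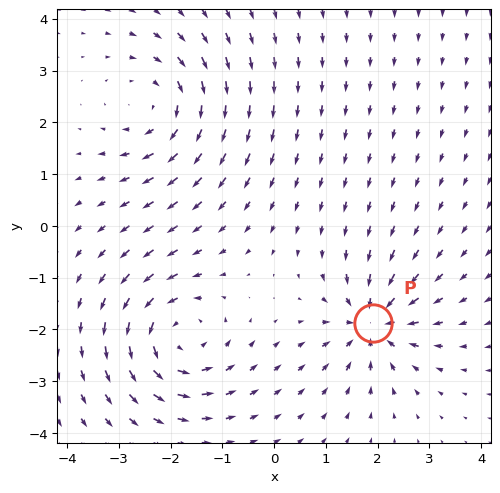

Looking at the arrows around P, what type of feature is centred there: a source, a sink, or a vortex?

sink

At P (1.9, -1.9) the arrows converge inward. Divergence about -5, curl ≈0 — negative divergence with near-zero curl is a sink.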